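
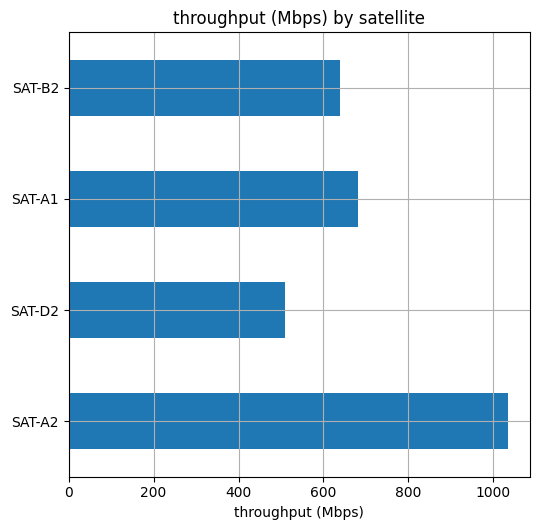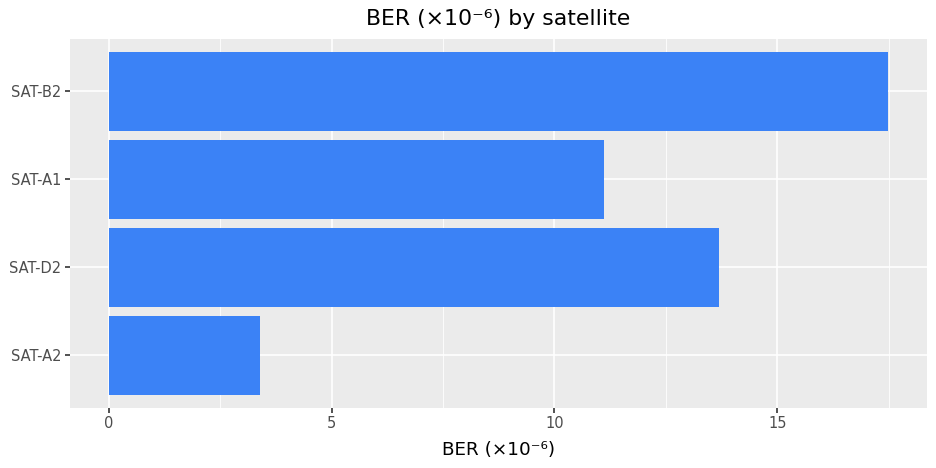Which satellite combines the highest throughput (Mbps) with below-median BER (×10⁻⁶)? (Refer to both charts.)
SAT-A2

Chart 2 median BER (×10⁻⁶) ≈ 12; below-median satellites: SAT-A2, SAT-A1. Among those, SAT-A2 has the highest throughput (Mbps) (≈ 1000).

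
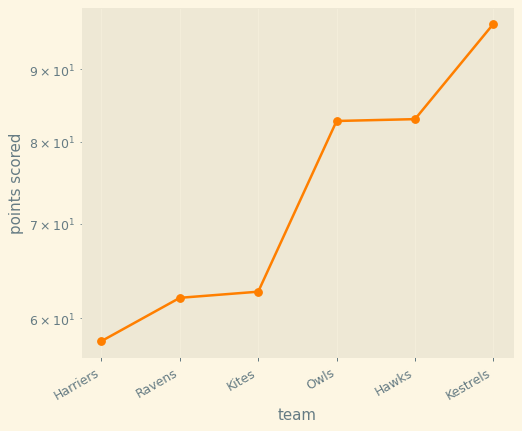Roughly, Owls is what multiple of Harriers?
Owls ≈ 85, Harriers ≈ 60; 85/60 ≈ 1.42.

≈ 1.42×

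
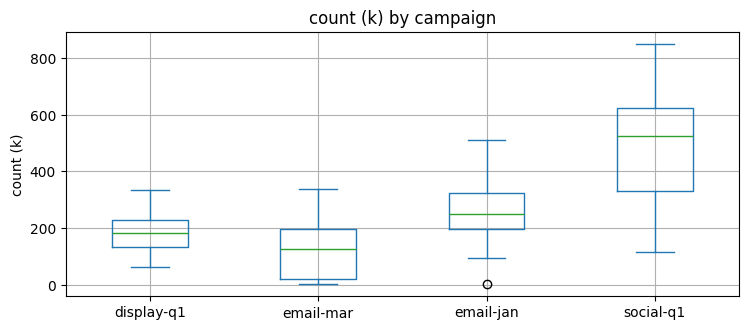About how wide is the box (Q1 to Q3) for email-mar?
≈ 200

Q3 ≈ 200, Q1 ≈ 0; IQR ≈ 200.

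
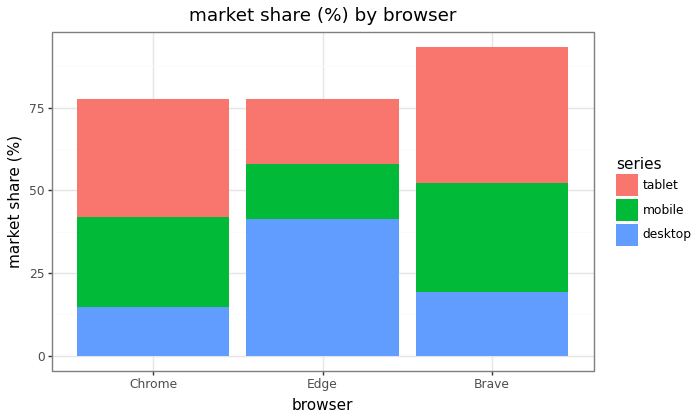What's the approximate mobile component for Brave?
≈ 30

mobile top ≈ 50, bottom ≈ 20; segment ≈ 30.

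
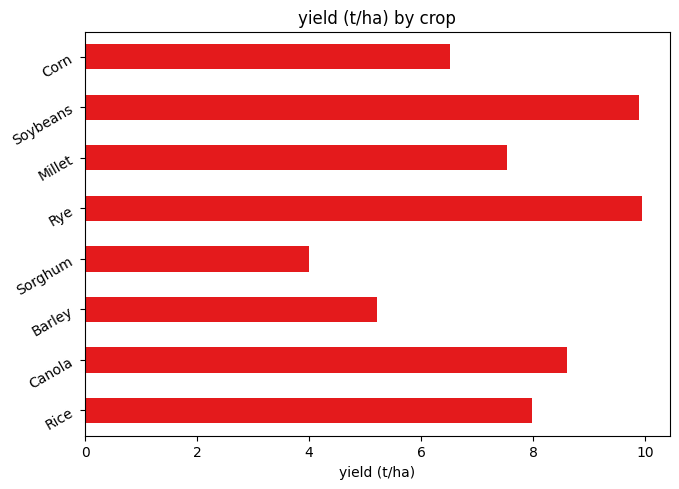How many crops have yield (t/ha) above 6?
Above 6: Rice, Canola, Rye, Millet, Soybeans, Corn.

6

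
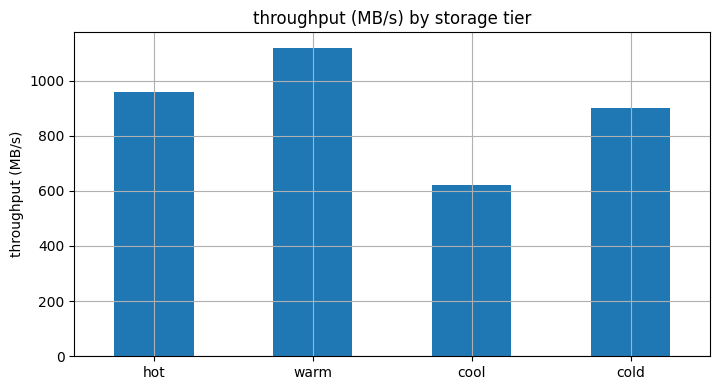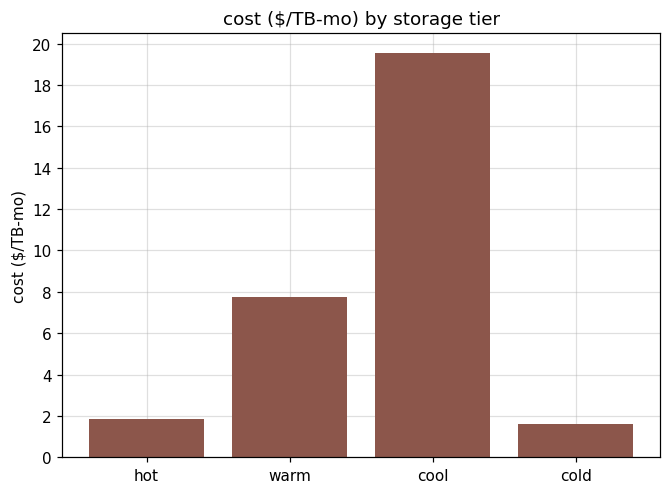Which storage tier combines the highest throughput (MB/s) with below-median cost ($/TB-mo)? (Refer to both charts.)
Chart 2 median cost ($/TB-mo) ≈ 4; below-median storage tiers: hot, cold. Among those, hot has the highest throughput (MB/s) (≈ 1000).

hot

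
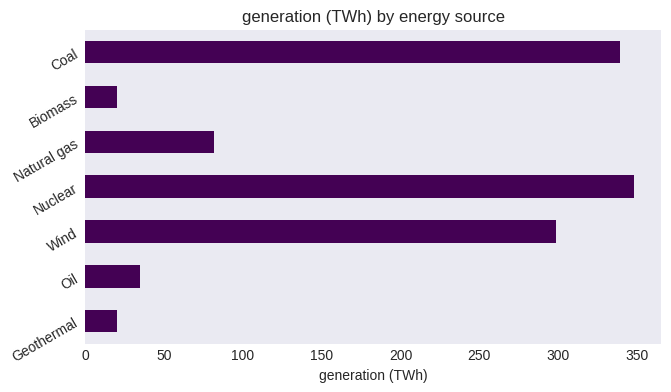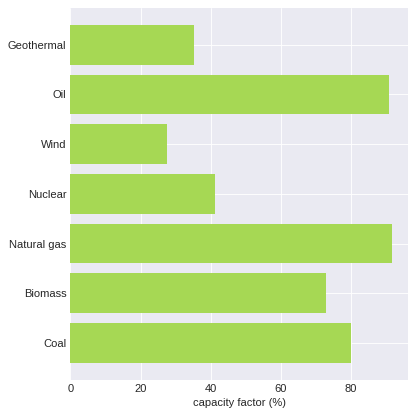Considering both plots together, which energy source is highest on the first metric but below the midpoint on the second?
Chart 2 median capacity factor (%) ≈ 70; below-median energy sources: Geothermal, Wind, Nuclear. Among those, Nuclear has the highest generation (TWh) (≈ 350).

Nuclear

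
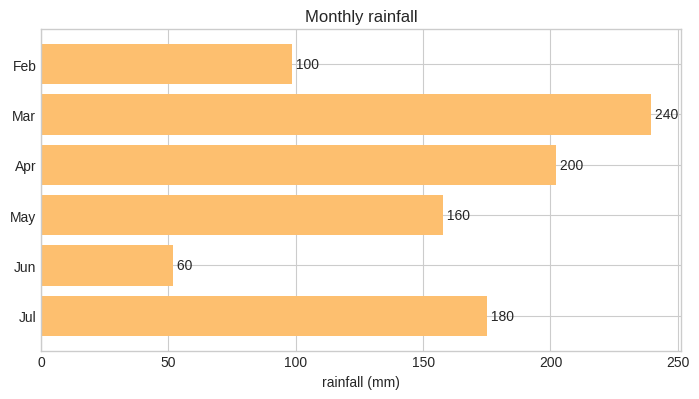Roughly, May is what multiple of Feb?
≈ 1.6×

May ≈ 160, Feb ≈ 100; 160/100 ≈ 1.6.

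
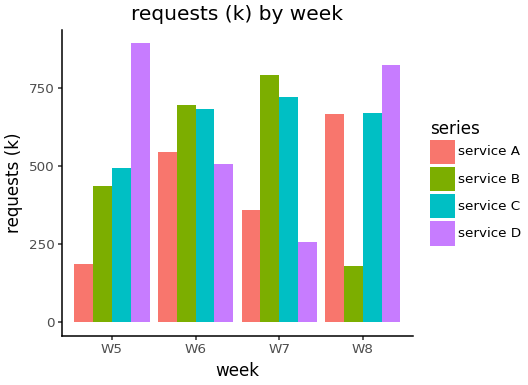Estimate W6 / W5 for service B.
W6 ≈ 700, W5 ≈ 400; 700/400 ≈ 1.75.

≈ 1.75×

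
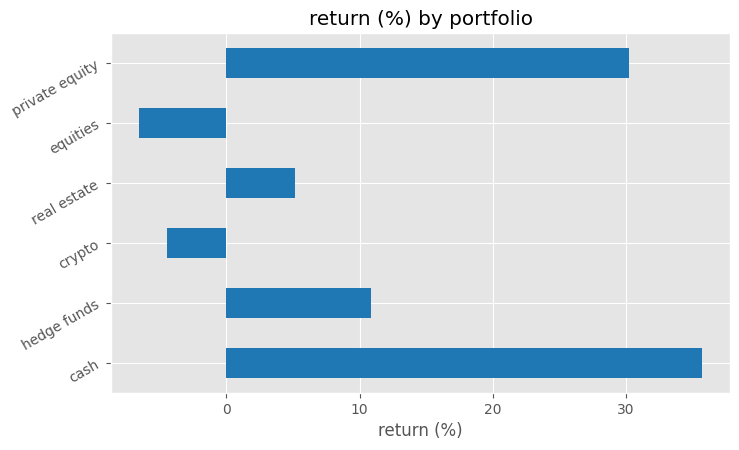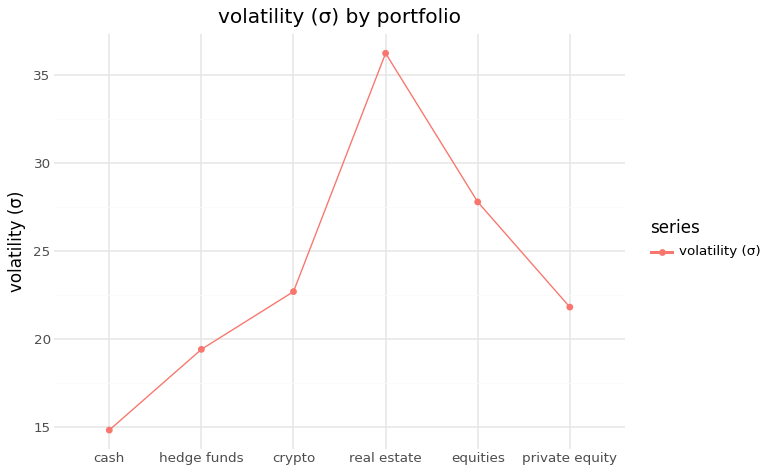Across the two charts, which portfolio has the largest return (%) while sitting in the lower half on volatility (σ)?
Chart 2 median volatility (σ) ≈ 20; below-median portfolios: cash, hedge funds, private equity. Among those, cash has the highest return (%) (≈ 35).

cash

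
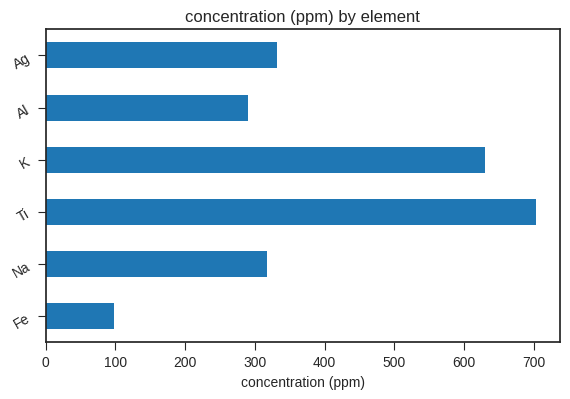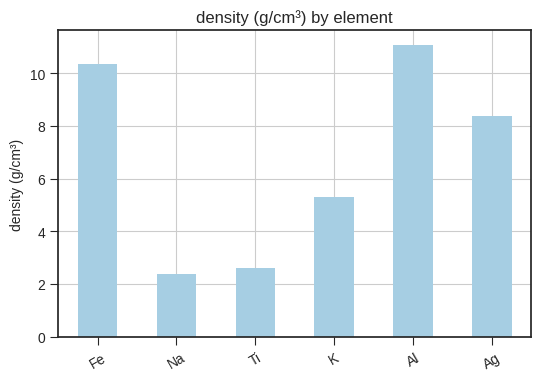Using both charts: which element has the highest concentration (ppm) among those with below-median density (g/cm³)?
Chart 2 median density (g/cm³) ≈ 6; below-median elements: Na, Ti, K. Among those, Ti has the highest concentration (ppm) (≈ 700).

Ti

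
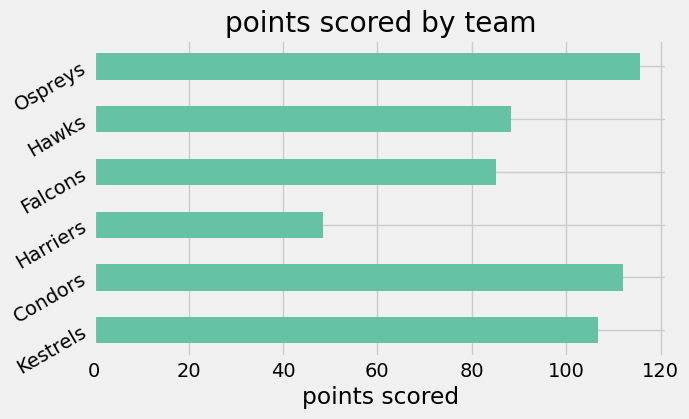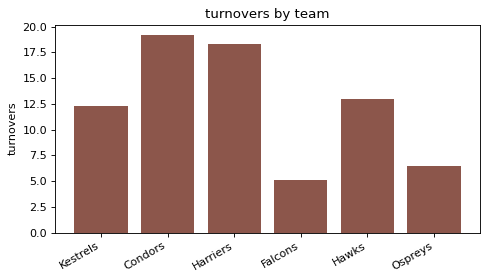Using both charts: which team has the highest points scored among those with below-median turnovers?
Ospreys

Chart 2 median turnovers ≈ 12; below-median teams: Kestrels, Falcons, Ospreys. Among those, Ospreys has the highest points scored (≈ 120).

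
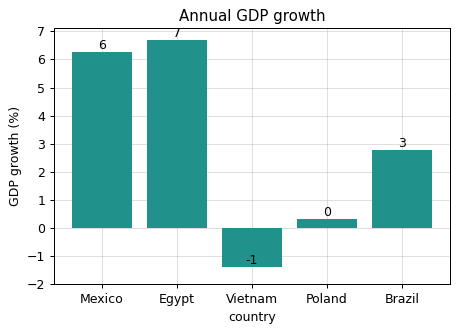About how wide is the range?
≈ 8

Max Egypt ≈ 7, min Vietnam ≈ -1; range ≈ 8.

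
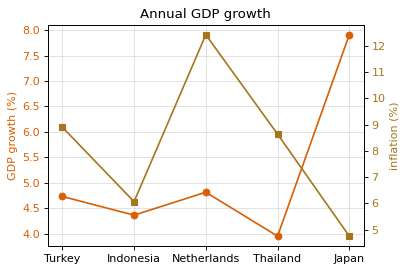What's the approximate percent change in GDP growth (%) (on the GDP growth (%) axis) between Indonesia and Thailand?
≈ -11.1%

Indonesia ≈ 4.5, Thailand ≈ 4.0; (4.0 − 4.5) / 4.5 ≈ -11.1%.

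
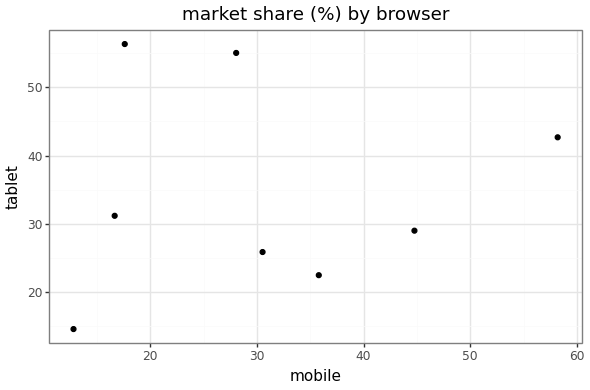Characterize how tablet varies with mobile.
no clear correlation

Points are roughly uncorrelated; weak (|r| ≈ 0.1).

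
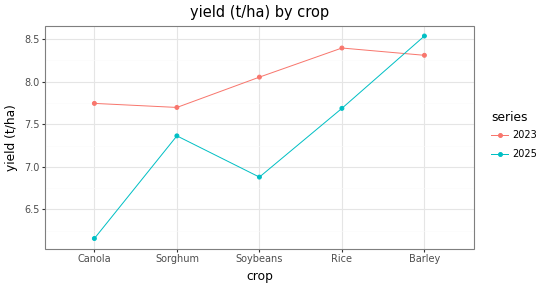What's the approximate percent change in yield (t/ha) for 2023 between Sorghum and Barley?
Sorghum ≈ 7.6, Barley ≈ 8.4; (8.4 − 7.6) / 7.6 ≈ +10.5%.

≈ +10.5%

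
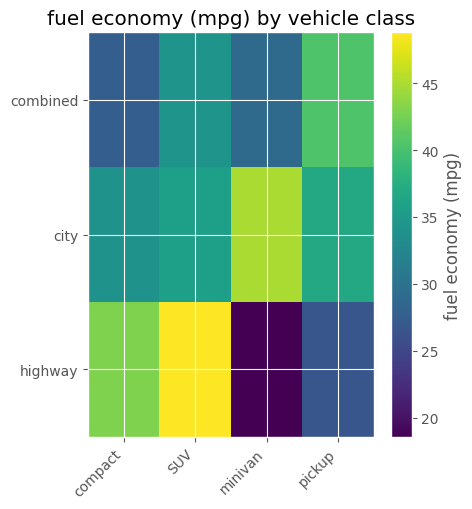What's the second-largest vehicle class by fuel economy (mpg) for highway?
compact

Top 3 for highway: SUV ≈ 50, compact ≈ 45, pickup ≈ 25.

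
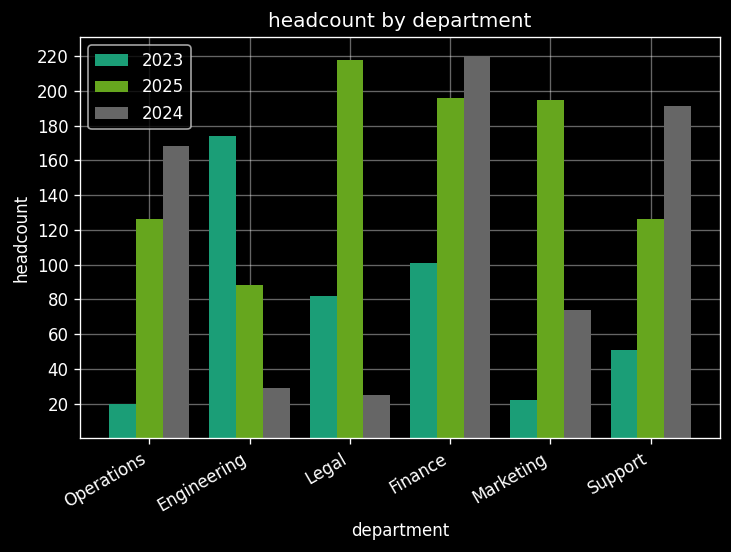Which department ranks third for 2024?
Operations

Top 4 for 2024: Finance ≈ 220, Support ≈ 200, Operations ≈ 160, Marketing ≈ 80.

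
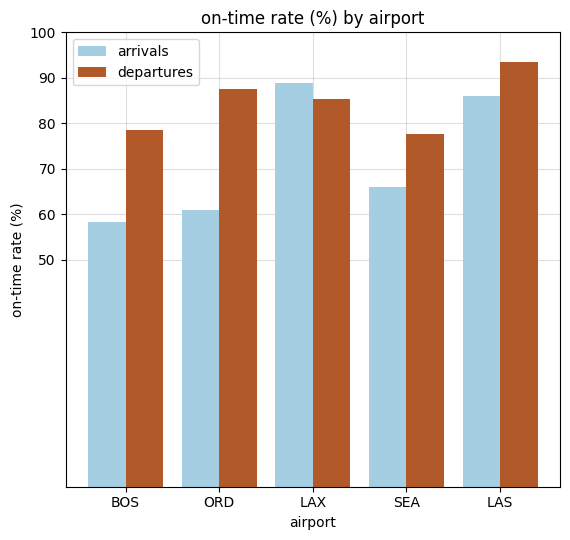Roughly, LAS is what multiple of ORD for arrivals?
≈ 1.5×

LAS ≈ 90, ORD ≈ 60; 90/60 ≈ 1.5.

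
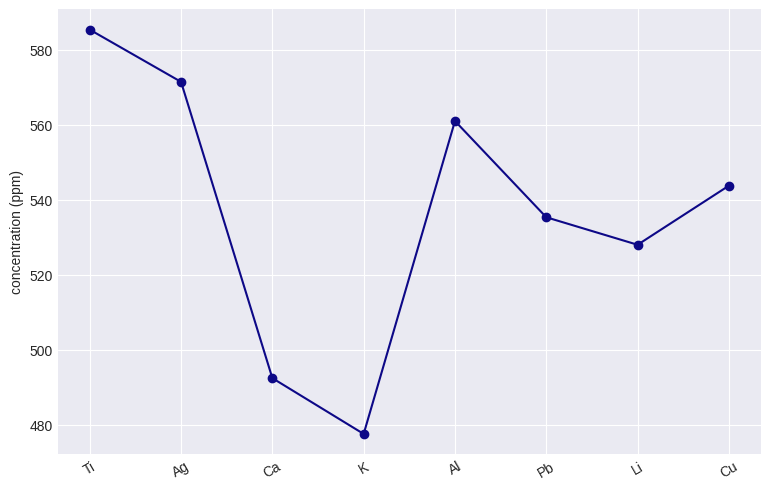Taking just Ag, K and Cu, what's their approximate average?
≈ 530

(570 + 480 + 540) / 3 ≈ 530.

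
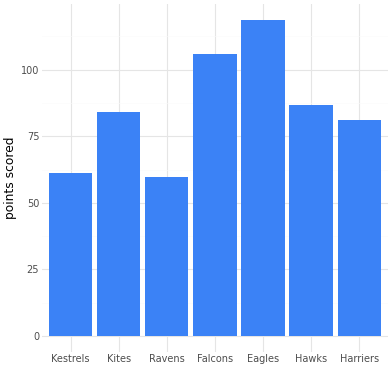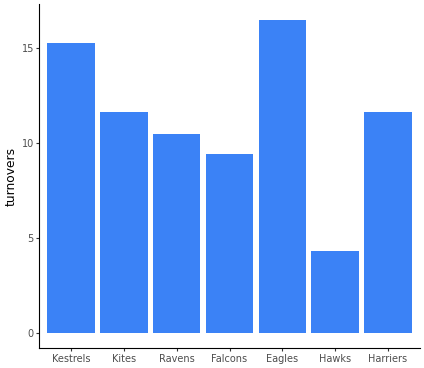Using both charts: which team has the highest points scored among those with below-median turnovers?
Falcons

Chart 2 median turnovers ≈ 12; below-median teams: Ravens, Falcons, Hawks. Among those, Falcons has the highest points scored (≈ 100).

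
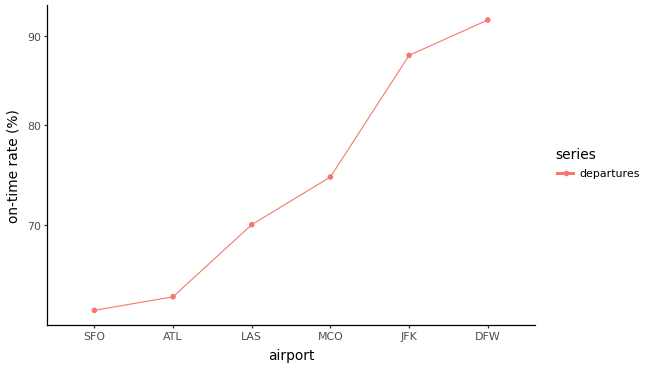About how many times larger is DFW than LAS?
≈ 1.29×

DFW ≈ 90, LAS ≈ 70; 90/70 ≈ 1.29.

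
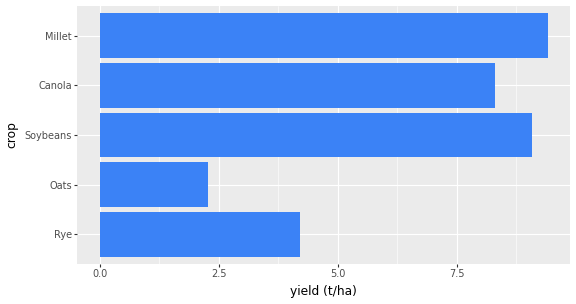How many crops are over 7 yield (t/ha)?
3

Above 7: Soybeans, Canola, Millet.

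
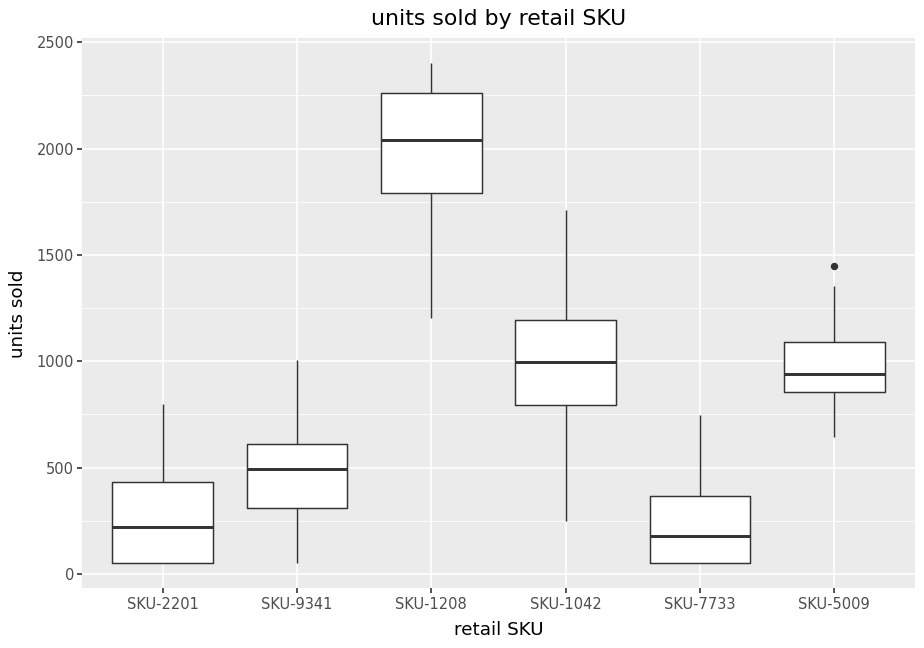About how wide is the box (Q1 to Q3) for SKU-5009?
≈ 200

Q3 ≈ 1000, Q1 ≈ 800; IQR ≈ 200.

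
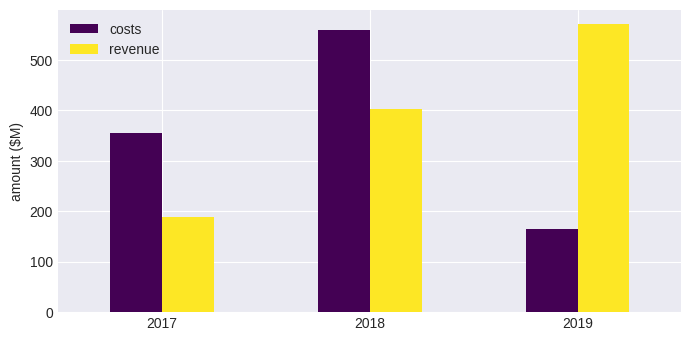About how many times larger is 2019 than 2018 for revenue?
≈ 1.38×

2019 ≈ 550, 2018 ≈ 400; 550/400 ≈ 1.38.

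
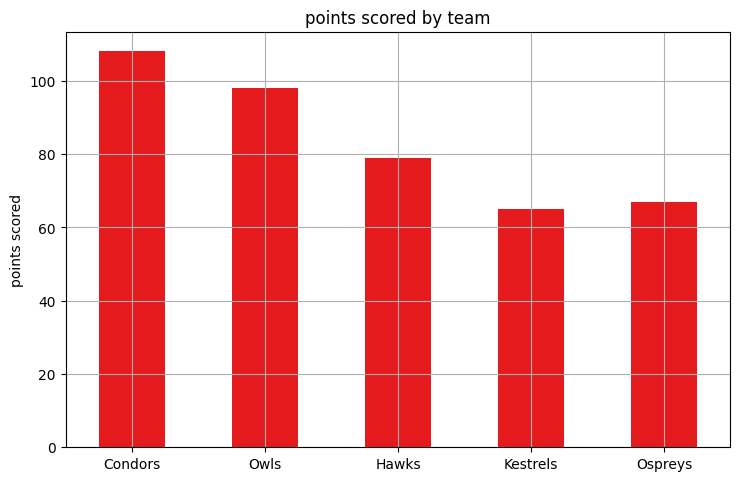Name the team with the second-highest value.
Owls

Top 3: Condors ≈ 110, Owls ≈ 100, Hawks ≈ 80.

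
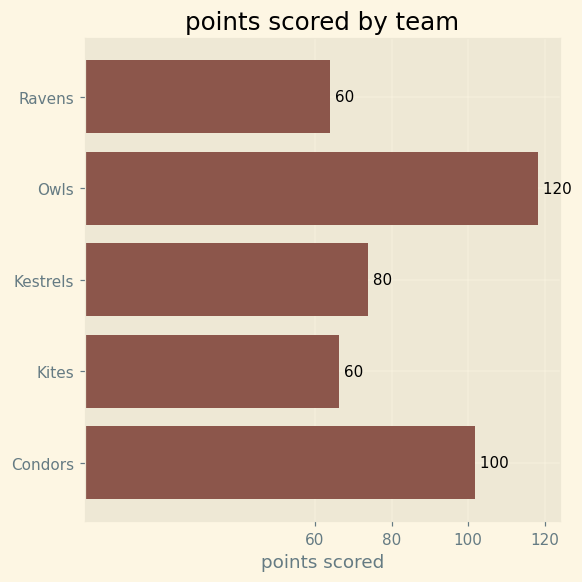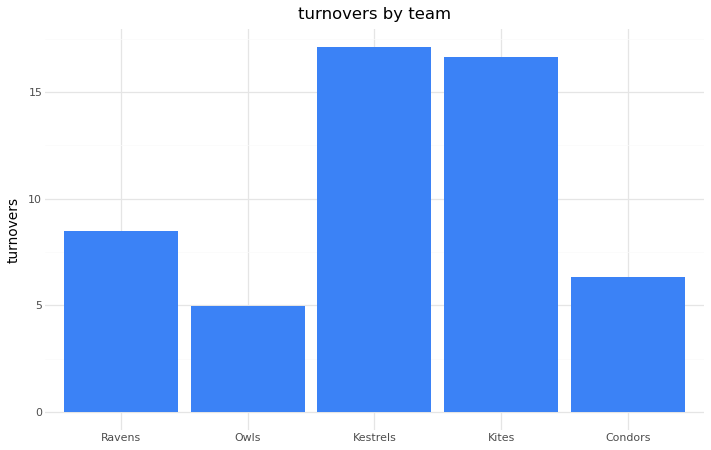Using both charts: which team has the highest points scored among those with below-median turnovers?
Owls

Chart 2 median turnovers ≈ 8; below-median teams: Owls, Condors. Among those, Owls has the highest points scored (≈ 120).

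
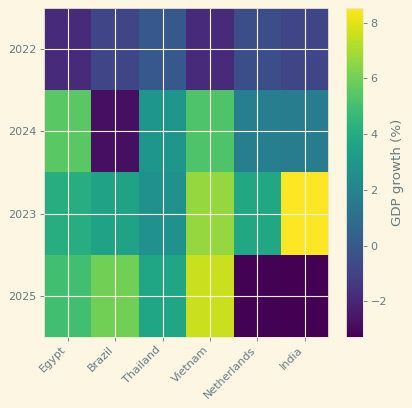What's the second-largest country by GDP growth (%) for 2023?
Top 3 for 2023: India ≈ 9, Vietnam ≈ 7, Egypt ≈ 4.

Vietnam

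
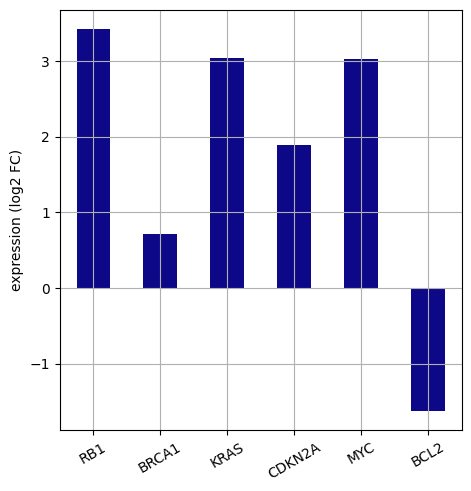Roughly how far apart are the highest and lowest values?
Max RB1 ≈ 3.5, min BCL2 ≈ -1.5; range ≈ 5.0.

≈ 5.0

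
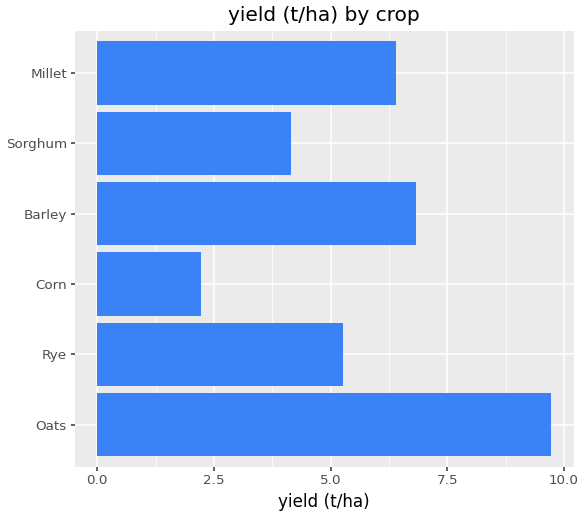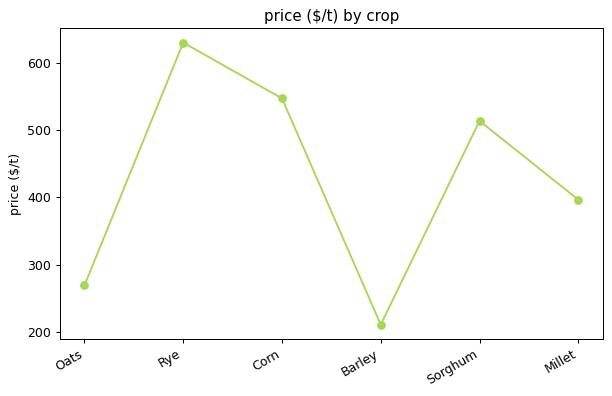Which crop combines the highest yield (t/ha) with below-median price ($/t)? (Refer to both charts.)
Chart 2 median price ($/t) ≈ 500; below-median crops: Oats, Barley, Millet. Among those, Oats has the highest yield (t/ha) (≈ 10).

Oats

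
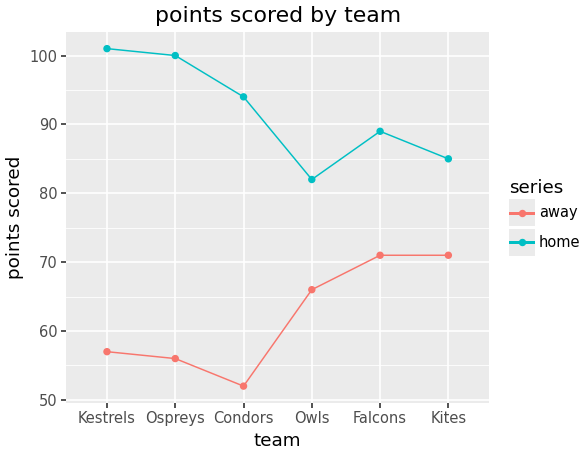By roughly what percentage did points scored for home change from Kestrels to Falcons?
Kestrels ≈ 100, Falcons ≈ 90; (90 − 100) / 100 ≈ -10%.

≈ -10%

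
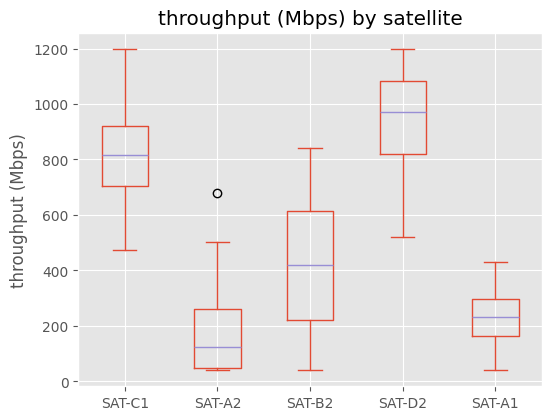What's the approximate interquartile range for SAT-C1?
Q3 ≈ 900, Q1 ≈ 700; IQR ≈ 200.

≈ 200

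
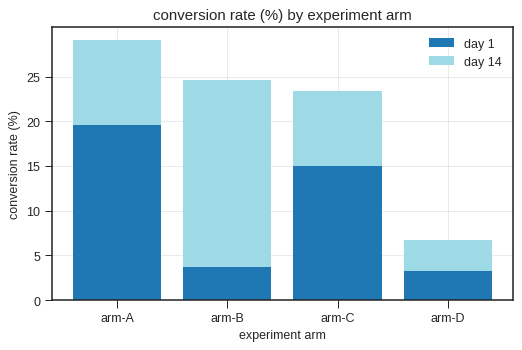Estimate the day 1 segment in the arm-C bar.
≈ 15

day 1 top ≈ 15, bottom ≈ 0; segment ≈ 15.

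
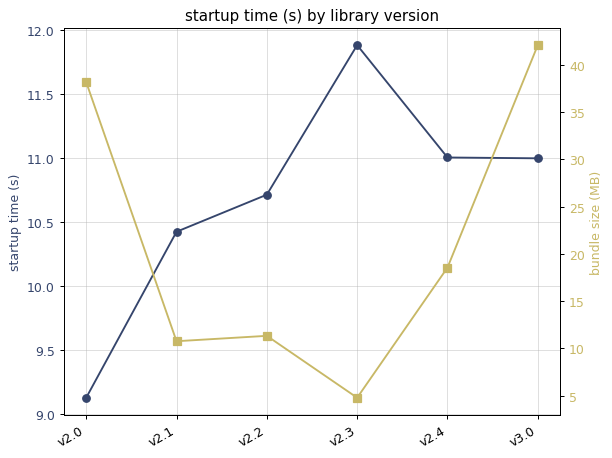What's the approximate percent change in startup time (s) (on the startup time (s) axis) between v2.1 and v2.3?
≈ +14.3%

v2.1 ≈ 10.5, v2.3 ≈ 12.0; (12.0 − 10.5) / 10.5 ≈ +14.3%.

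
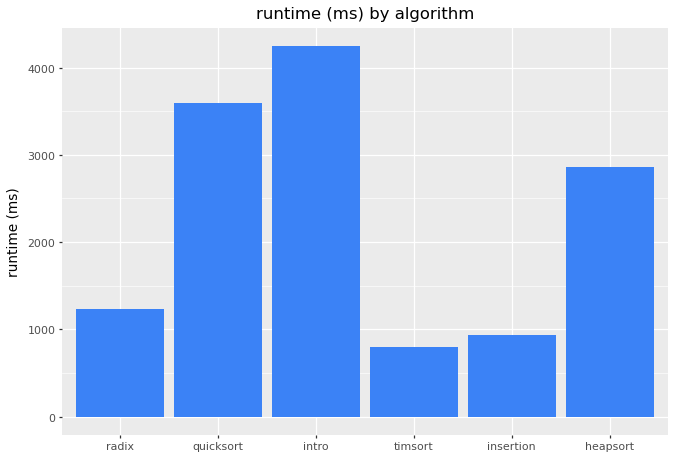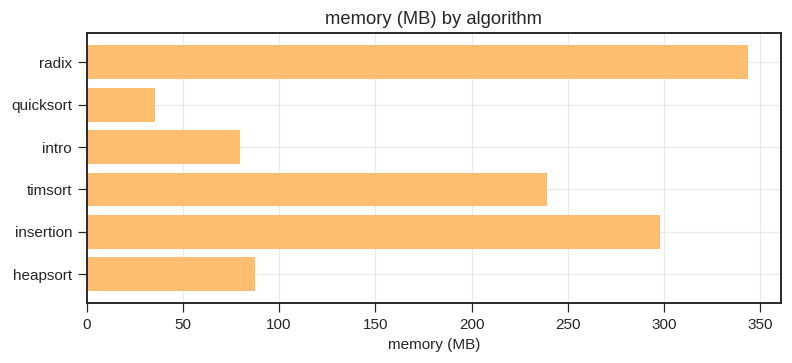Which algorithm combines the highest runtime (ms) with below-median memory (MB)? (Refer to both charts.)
Chart 2 median memory (MB) ≈ 150; below-median algorithms: quicksort, intro, heapsort. Among those, intro has the highest runtime (ms) (≈ 4000).

intro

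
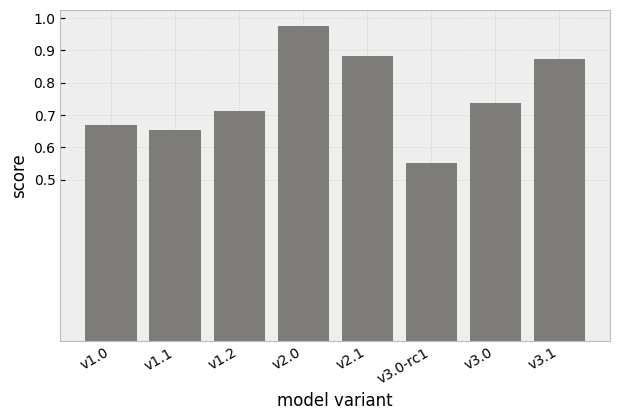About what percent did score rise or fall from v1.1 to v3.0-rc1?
≈ -14.3%

v1.1 ≈ 0.7, v3.0-rc1 ≈ 0.6; (0.6 − 0.7) / 0.7 ≈ -14.3%.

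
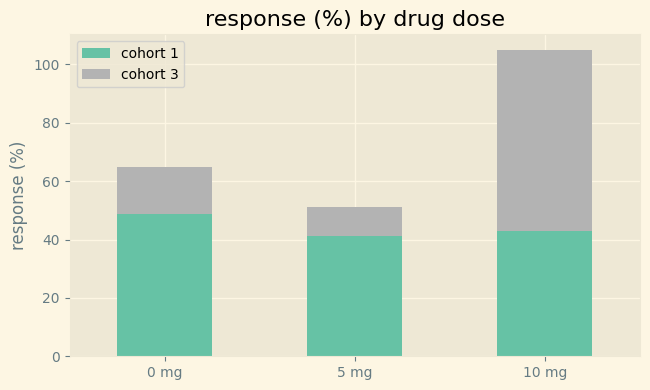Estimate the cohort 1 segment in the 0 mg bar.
cohort 1 top ≈ 50, bottom ≈ 0; segment ≈ 50.

≈ 50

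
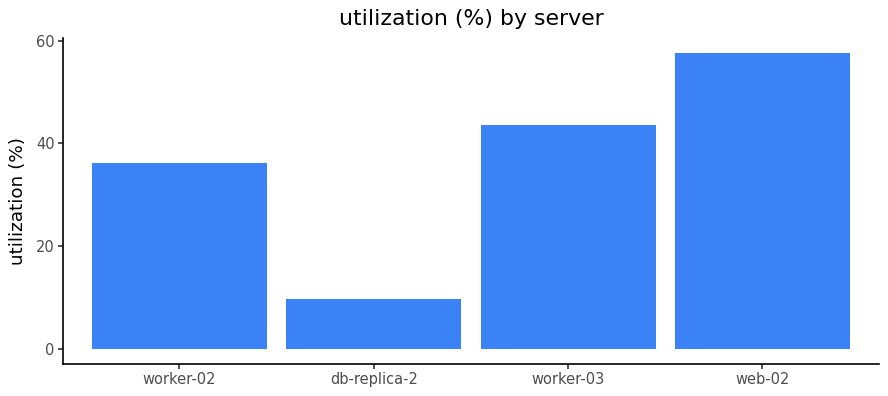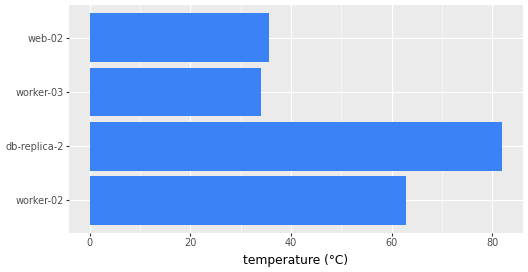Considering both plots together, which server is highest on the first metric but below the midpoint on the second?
Chart 2 median temperature (°C) ≈ 50; below-median servers: worker-03, web-02. Among those, web-02 has the highest utilization (%) (≈ 60).

web-02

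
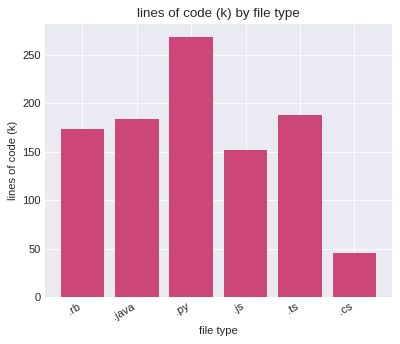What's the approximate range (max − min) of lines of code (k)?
Max .py ≈ 275, min .cs ≈ 50; range ≈ 225.

≈ 225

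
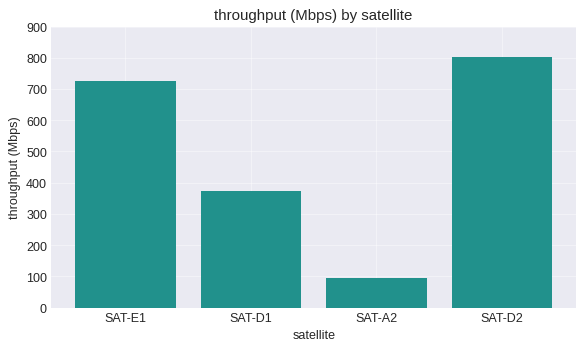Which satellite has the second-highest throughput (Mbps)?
Top 3: SAT-D2 ≈ 800, SAT-E1 ≈ 700, SAT-D1 ≈ 400.

SAT-E1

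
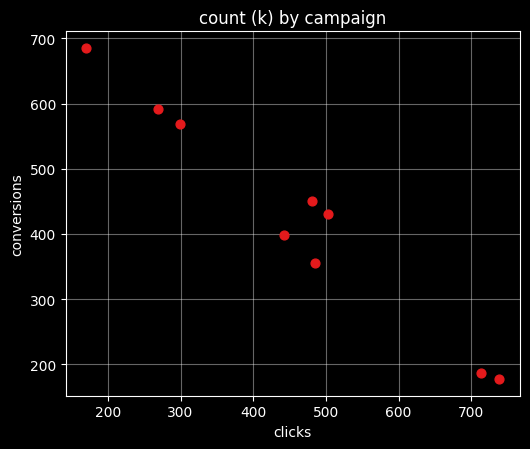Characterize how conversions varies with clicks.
negative, strong

Points are negatively correlated; strong (|r| ≈ 1.0).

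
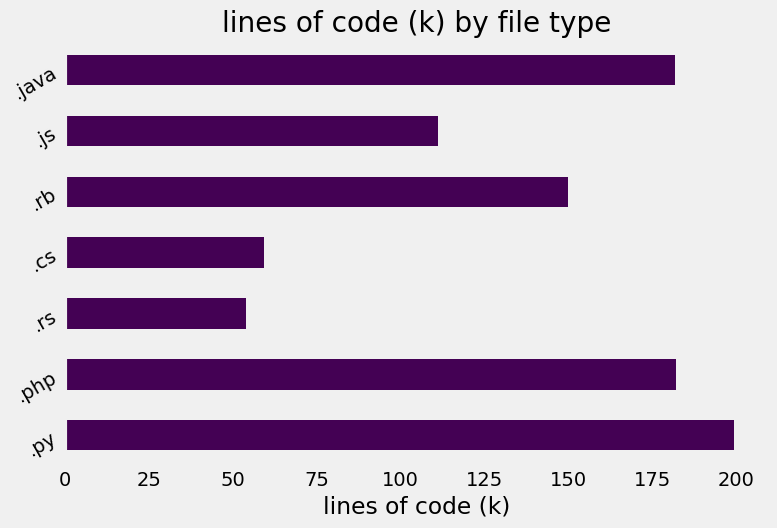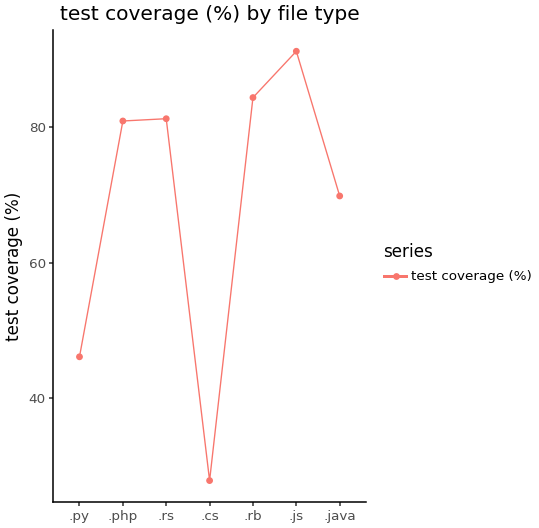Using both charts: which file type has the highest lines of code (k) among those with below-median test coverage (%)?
.py

Chart 2 median test coverage (%) ≈ 80; below-median file types: .py, .cs, .java. Among those, .py has the highest lines of code (k) (≈ 200).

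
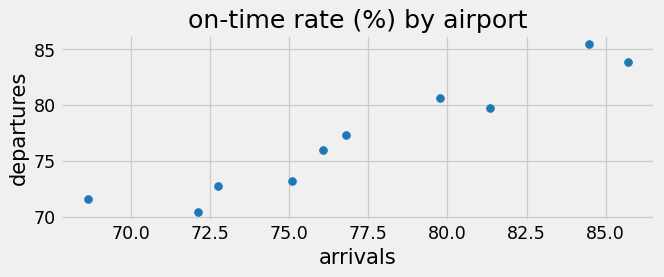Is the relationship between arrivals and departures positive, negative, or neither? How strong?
Points are positively correlated; strong (|r| ≈ 1.0).

positive, strong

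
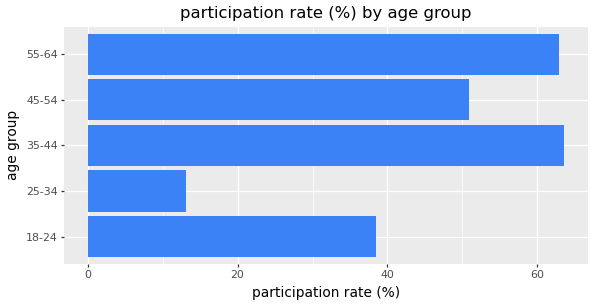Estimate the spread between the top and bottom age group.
≈ 50

Max 35-44 ≈ 60, min 25-34 ≈ 10; range ≈ 50.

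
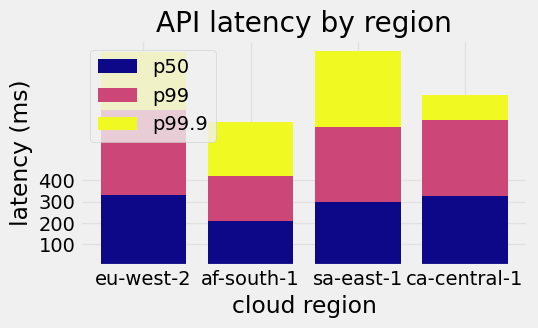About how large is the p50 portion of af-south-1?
p50 top ≈ 200, bottom ≈ 0; segment ≈ 200.

≈ 200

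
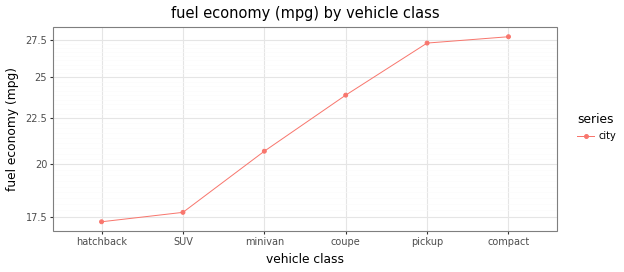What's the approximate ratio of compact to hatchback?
≈ 1.65×

compact ≈ 28, hatchback ≈ 17; 28/17 ≈ 1.65.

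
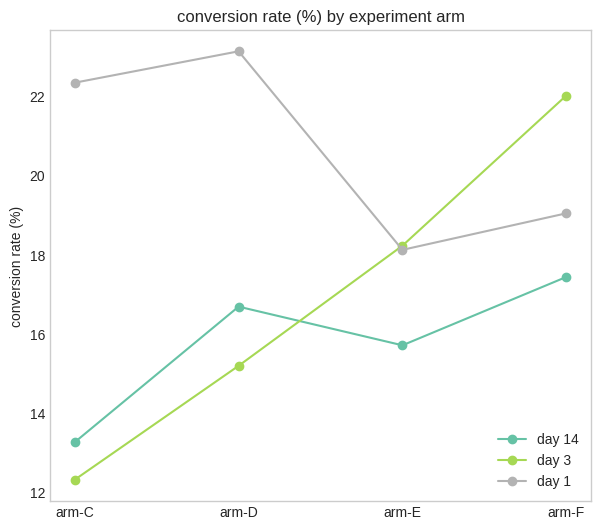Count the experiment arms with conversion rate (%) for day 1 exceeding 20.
2

Above 20: arm-C, arm-D.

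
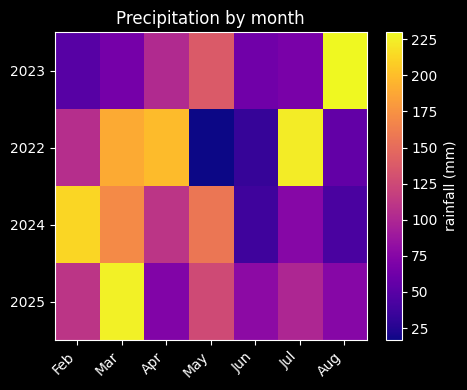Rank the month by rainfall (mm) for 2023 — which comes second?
Top 3 for 2023: Aug ≈ 220, May ≈ 140, Apr ≈ 100.

May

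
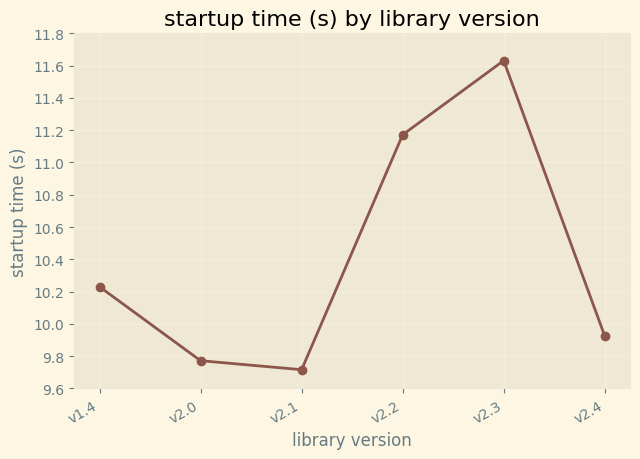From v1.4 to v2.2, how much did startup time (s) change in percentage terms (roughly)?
≈ +9.8%

v1.4 ≈ 10.2, v2.2 ≈ 11.2; (11.2 − 10.2) / 10.2 ≈ +9.8%.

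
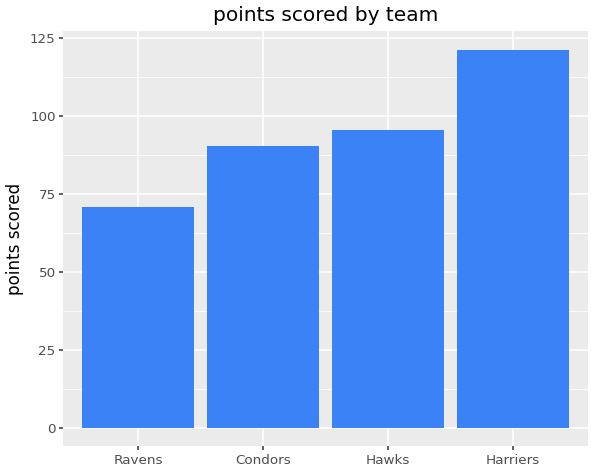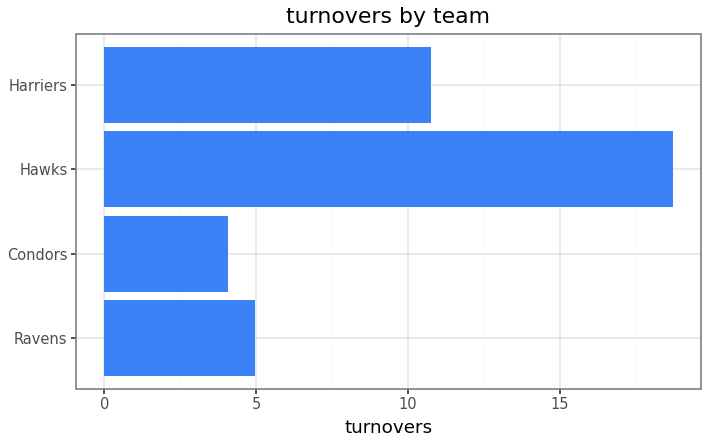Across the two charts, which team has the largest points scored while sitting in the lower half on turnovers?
Chart 2 median turnovers ≈ 8; below-median teams: Ravens, Condors. Among those, Condors has the highest points scored (≈ 100).

Condors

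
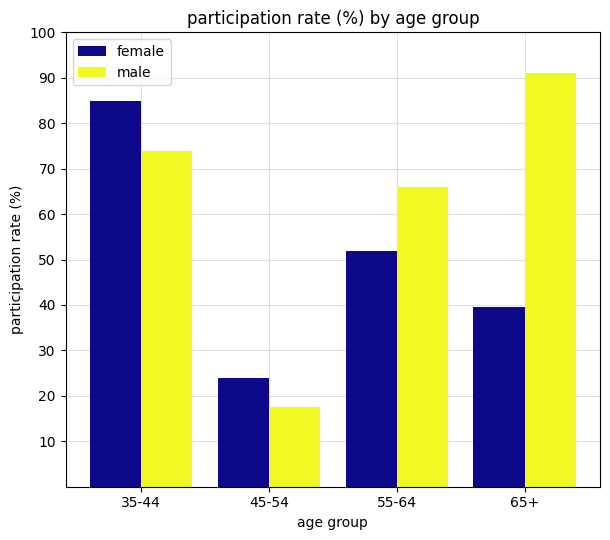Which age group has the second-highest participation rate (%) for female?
Top 3 for female: 35-44 ≈ 80, 55-64 ≈ 50, 65+ ≈ 40.

55-64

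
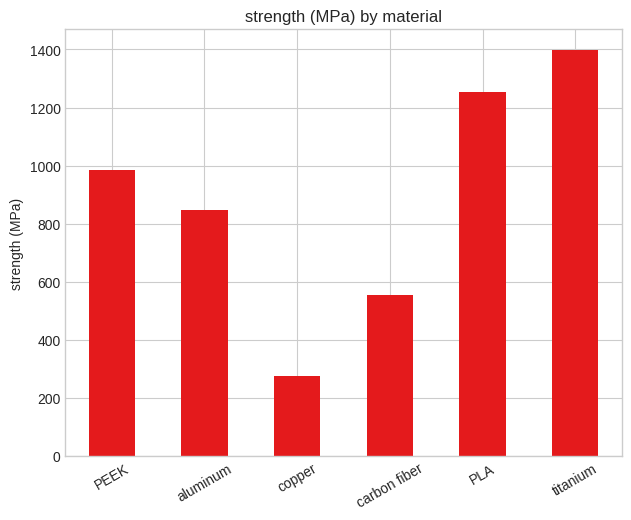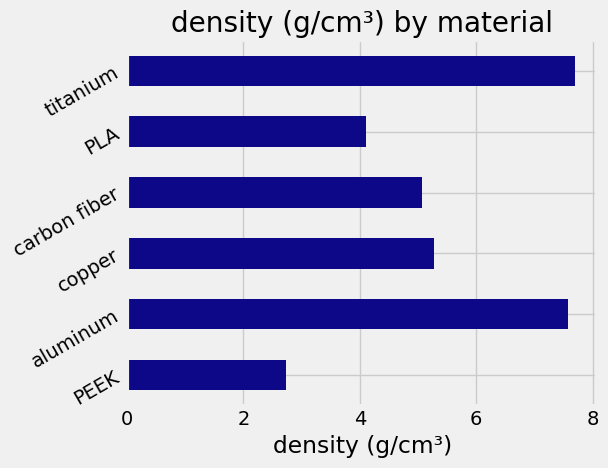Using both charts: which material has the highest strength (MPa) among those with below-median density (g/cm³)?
PLA

Chart 2 median density (g/cm³) ≈ 5; below-median materials: PEEK, carbon fiber, PLA. Among those, PLA has the highest strength (MPa) (≈ 1200).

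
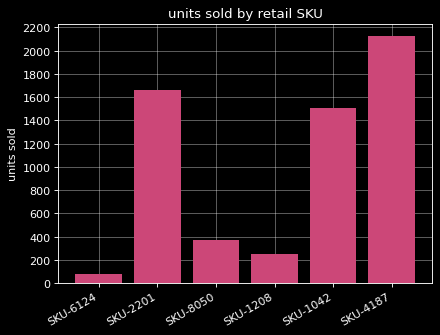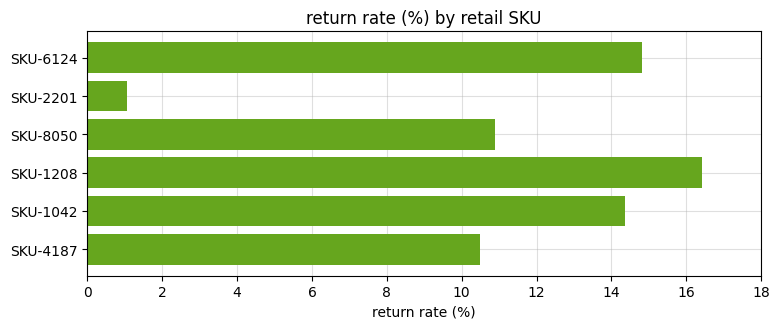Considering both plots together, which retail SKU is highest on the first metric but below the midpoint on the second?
Chart 2 median return rate (%) ≈ 12; below-median retail SKUs: SKU-2201, SKU-8050, SKU-4187. Among those, SKU-4187 has the highest units sold (≈ 2200).

SKU-4187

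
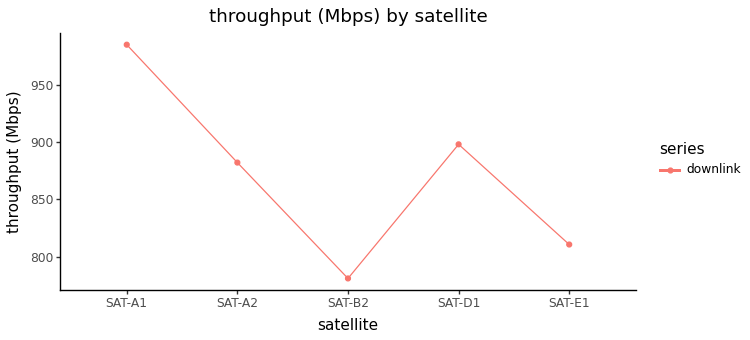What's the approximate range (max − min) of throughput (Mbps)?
Max SAT-A1 ≈ 980, min SAT-B2 ≈ 780; range ≈ 200.

≈ 200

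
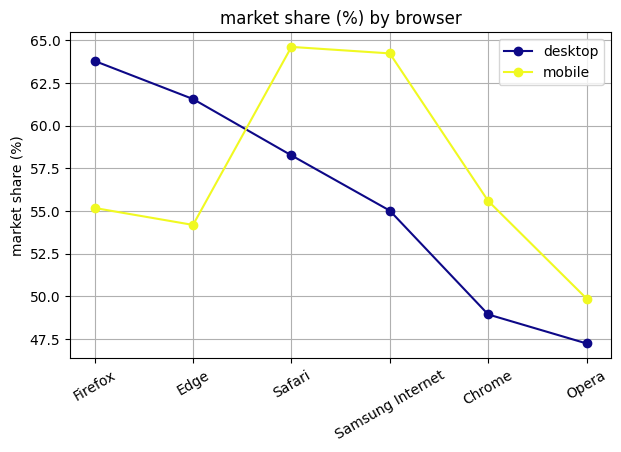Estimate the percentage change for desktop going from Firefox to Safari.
Firefox ≈ 64, Safari ≈ 58; (58 − 64) / 64 ≈ -9.4%.

≈ -9.4%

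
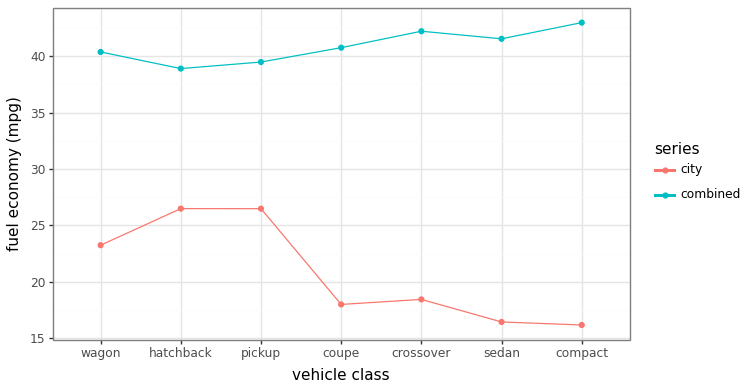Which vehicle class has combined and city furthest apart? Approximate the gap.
compact, ≈ 30 mpg

compact: combined ≈ 45, city ≈ 15 → gap ≈ 30. Next-largest (sedan) is only ≈ 25.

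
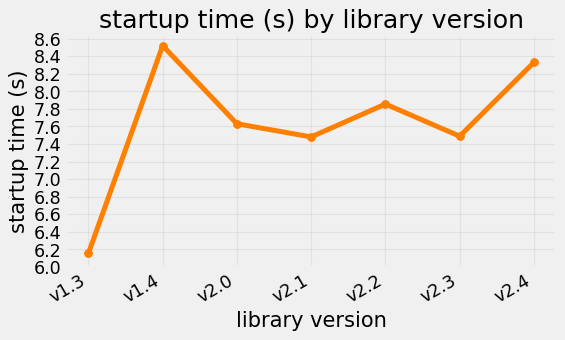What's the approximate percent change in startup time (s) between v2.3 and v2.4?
≈ +13.5%

v2.3 ≈ 7.4, v2.4 ≈ 8.4; (8.4 − 7.4) / 7.4 ≈ +13.5%.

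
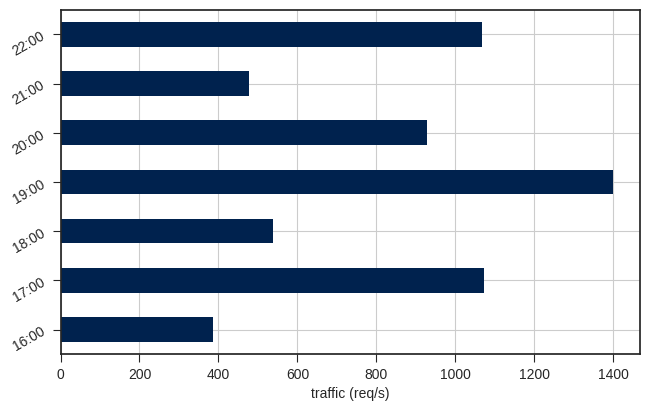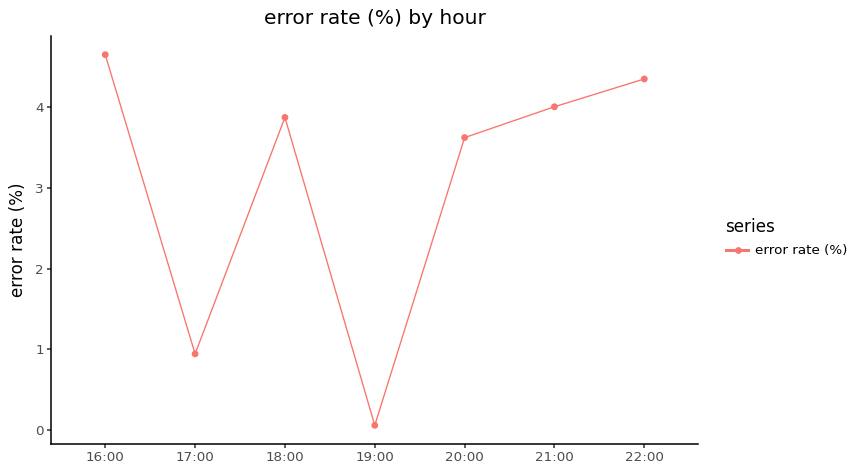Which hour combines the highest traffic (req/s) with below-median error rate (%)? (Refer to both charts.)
19:00

Chart 2 median error rate (%) ≈ 4; below-median hours: 17:00, 19:00, 20:00. Among those, 19:00 has the highest traffic (req/s) (≈ 1400).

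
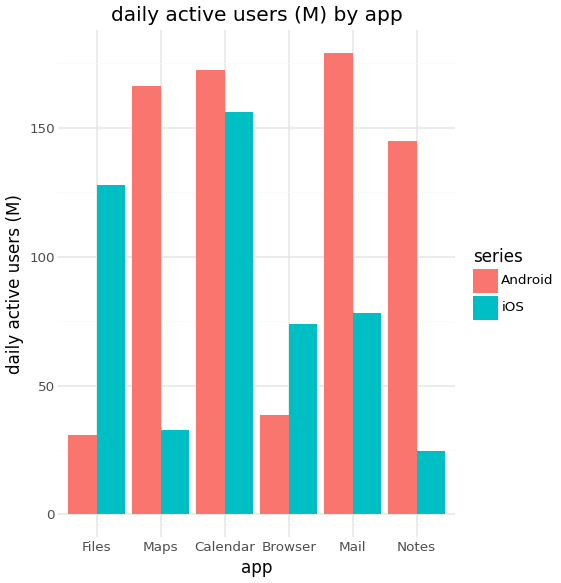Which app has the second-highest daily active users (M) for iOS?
Top 3 for iOS: Calendar ≈ 160, Files ≈ 120, Mail ≈ 80.

Files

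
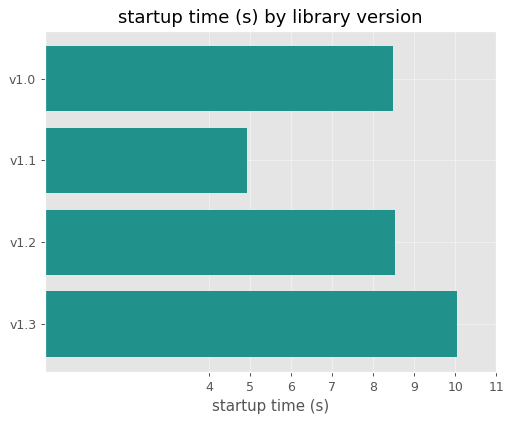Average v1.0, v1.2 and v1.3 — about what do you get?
(8 + 9 + 10) / 3 ≈ 9.

≈ 9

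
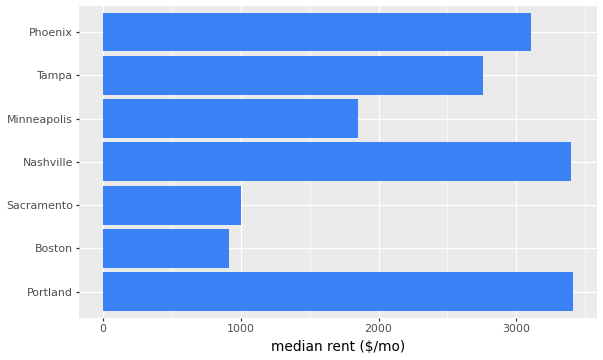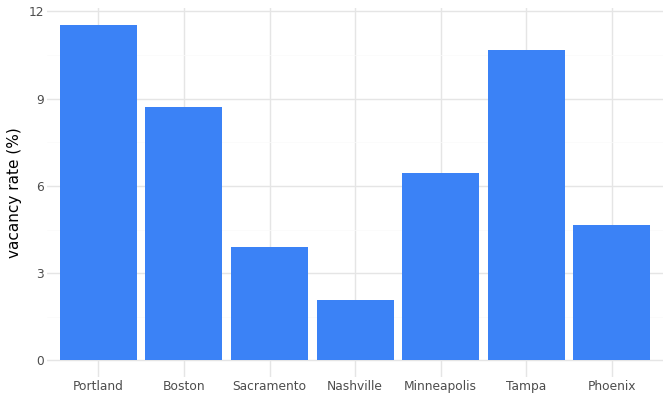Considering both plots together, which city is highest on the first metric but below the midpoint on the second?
Nashville

Chart 2 median vacancy rate (%) ≈ 6; below-median cities: Sacramento, Nashville, Phoenix. Among those, Nashville has the highest median rent ($/mo) (≈ 3500).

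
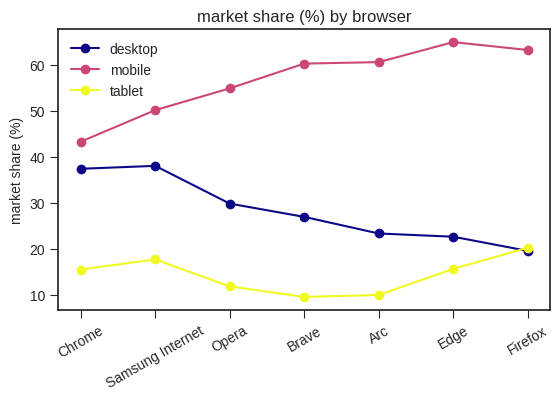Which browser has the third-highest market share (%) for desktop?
Opera

Top 4 for desktop: Samsung Internet ≈ 40, Chrome ≈ 35, Opera ≈ 30, Brave ≈ 25.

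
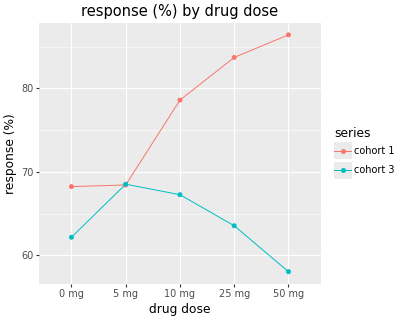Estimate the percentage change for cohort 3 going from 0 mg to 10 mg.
0 mg ≈ 60, 10 mg ≈ 65; (65 − 60) / 60 ≈ +8.3%.

≈ +8.3%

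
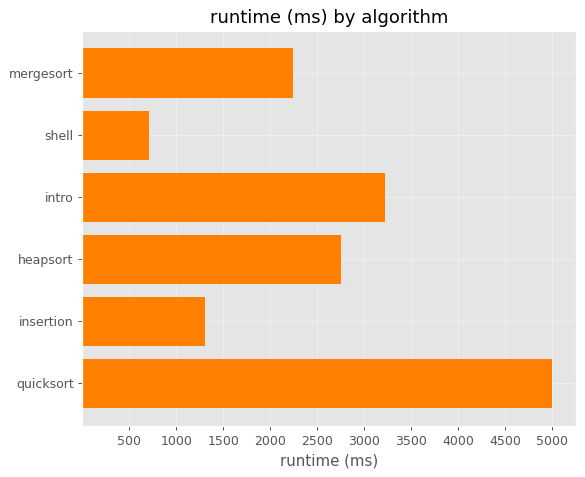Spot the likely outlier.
quicksort

quicksort ≈ 5000; the rest sit between ≈ 500 and ≈ 3000.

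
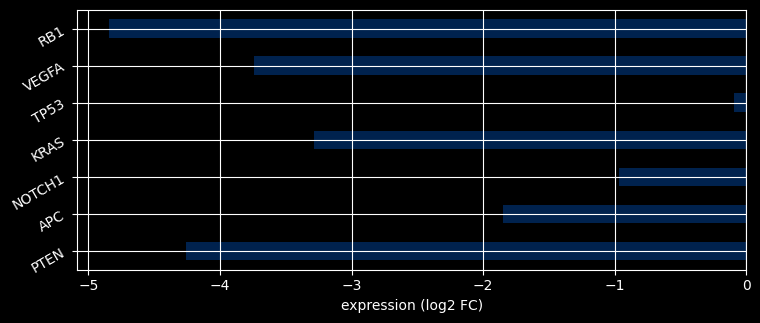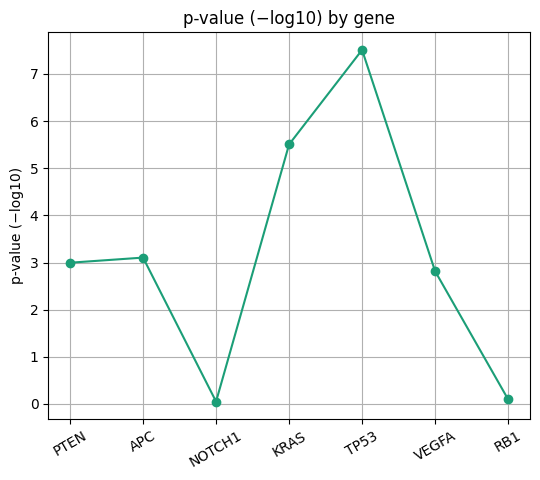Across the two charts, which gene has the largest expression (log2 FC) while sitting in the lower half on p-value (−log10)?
Chart 2 median p-value (−log10) ≈ 3; below-median genes: NOTCH1, VEGFA, RB1. Among those, NOTCH1 has the highest expression (log2 FC) (≈ -1).

NOTCH1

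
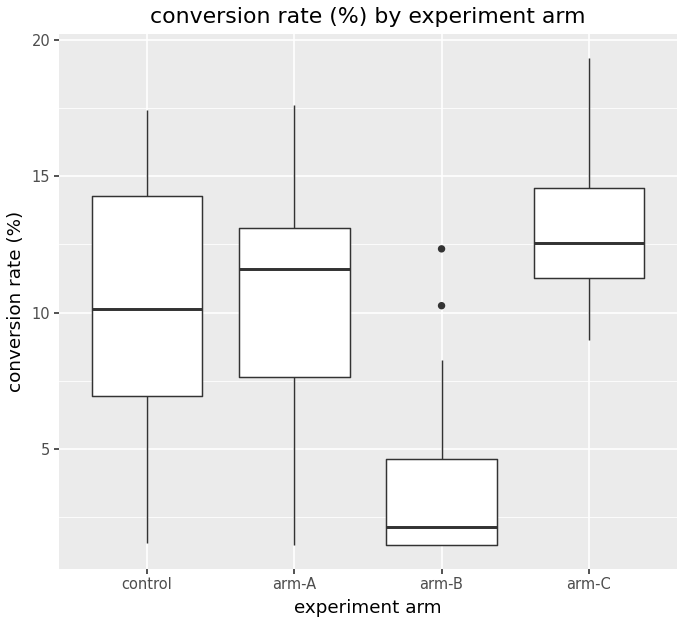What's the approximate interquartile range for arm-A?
≈ 5

Q3 ≈ 13, Q1 ≈ 8; IQR ≈ 5.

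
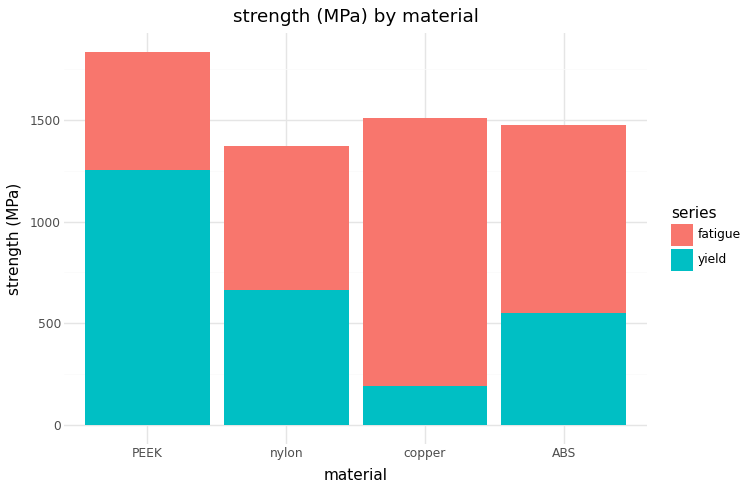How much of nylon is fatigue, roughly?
≈ 800

fatigue top ≈ 1400, bottom ≈ 600; segment ≈ 800.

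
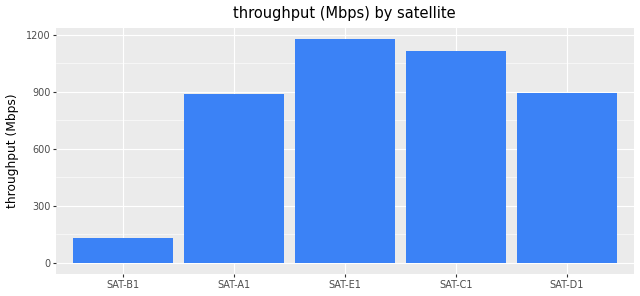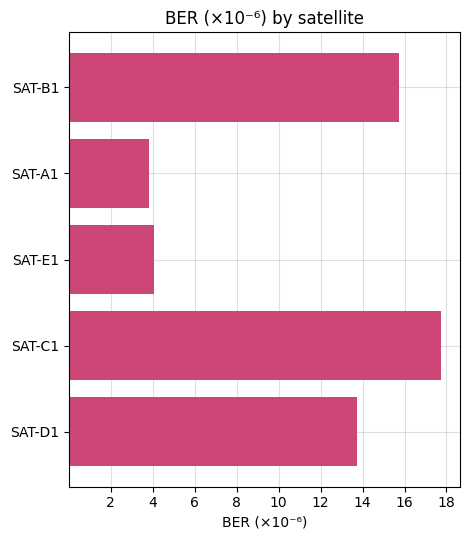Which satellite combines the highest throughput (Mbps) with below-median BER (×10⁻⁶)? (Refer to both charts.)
SAT-E1

Chart 2 median BER (×10⁻⁶) ≈ 14; below-median satellites: SAT-A1, SAT-E1. Among those, SAT-E1 has the highest throughput (Mbps) (≈ 1200).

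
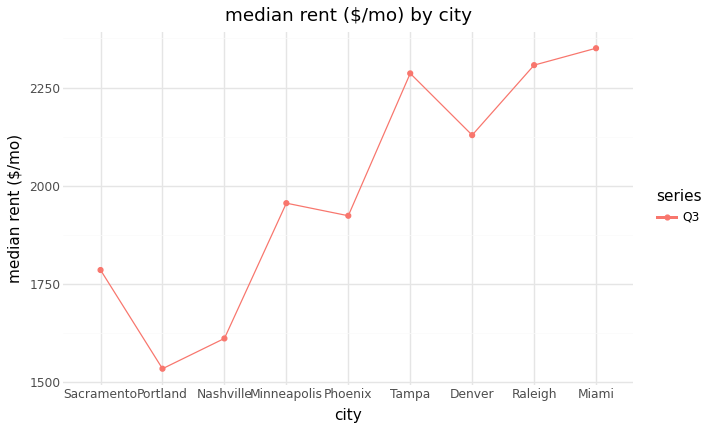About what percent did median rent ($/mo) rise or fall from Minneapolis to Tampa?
Minneapolis ≈ 2000, Tampa ≈ 2300; (2300 − 2000) / 2000 ≈ +15%.

≈ +15%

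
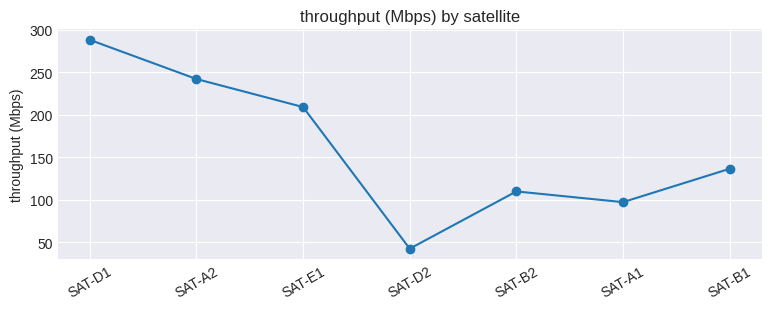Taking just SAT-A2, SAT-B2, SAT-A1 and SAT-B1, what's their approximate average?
(250 + 100 + 100 + 125) / 4 ≈ 144.

≈ 144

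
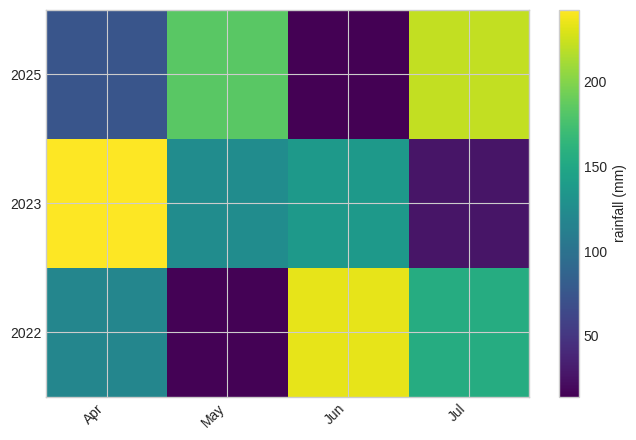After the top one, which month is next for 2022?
Top 3 for 2022: Jun ≈ 240, Jul ≈ 160, Apr ≈ 120.

Jul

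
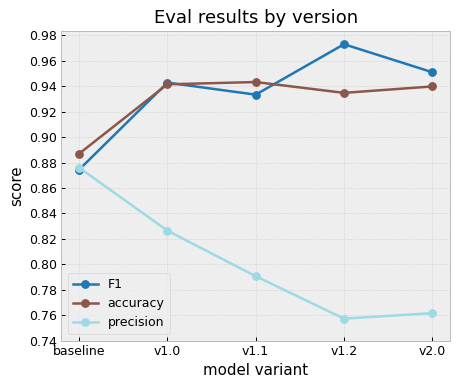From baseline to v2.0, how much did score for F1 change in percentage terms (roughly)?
≈ +9.1%

baseline ≈ 0.88, v2.0 ≈ 0.96; (0.96 − 0.88) / 0.88 ≈ +9.1%.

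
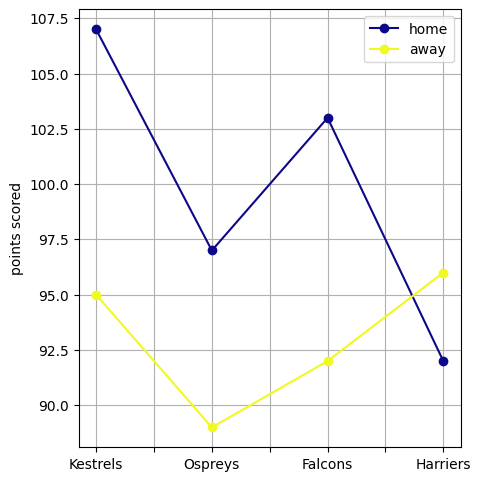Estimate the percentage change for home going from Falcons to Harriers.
≈ -11.5%

Falcons ≈ 104, Harriers ≈ 92; (92 − 104) / 104 ≈ -11.5%.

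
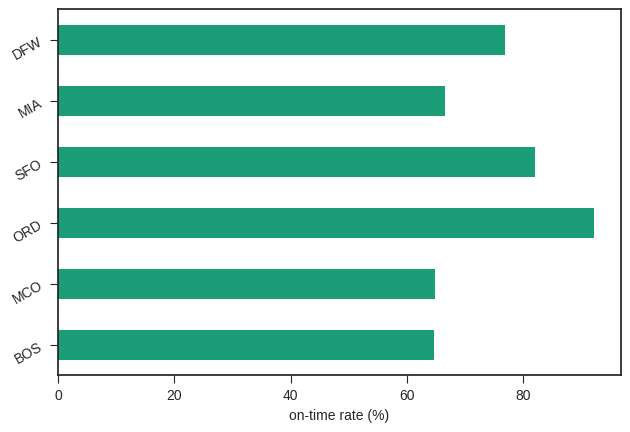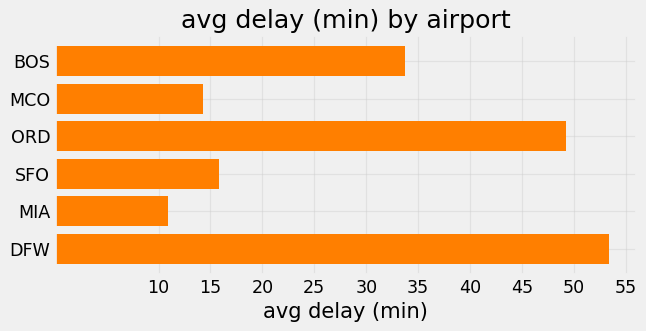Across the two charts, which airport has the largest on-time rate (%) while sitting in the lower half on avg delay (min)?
SFO

Chart 2 median avg delay (min) ≈ 25; below-median airports: MCO, SFO, MIA. Among those, SFO has the highest on-time rate (%) (≈ 80).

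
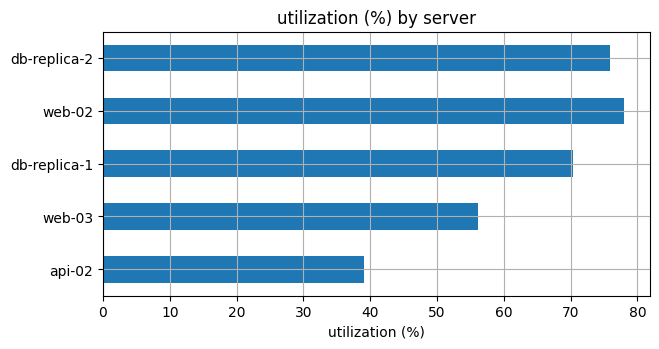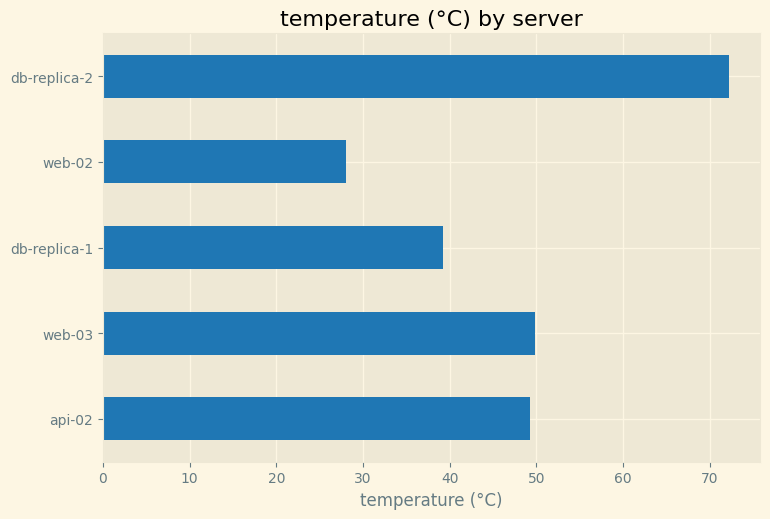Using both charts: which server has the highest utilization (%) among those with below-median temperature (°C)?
web-02

Chart 2 median temperature (°C) ≈ 50; below-median servers: db-replica-1, web-02. Among those, web-02 has the highest utilization (%) (≈ 80).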